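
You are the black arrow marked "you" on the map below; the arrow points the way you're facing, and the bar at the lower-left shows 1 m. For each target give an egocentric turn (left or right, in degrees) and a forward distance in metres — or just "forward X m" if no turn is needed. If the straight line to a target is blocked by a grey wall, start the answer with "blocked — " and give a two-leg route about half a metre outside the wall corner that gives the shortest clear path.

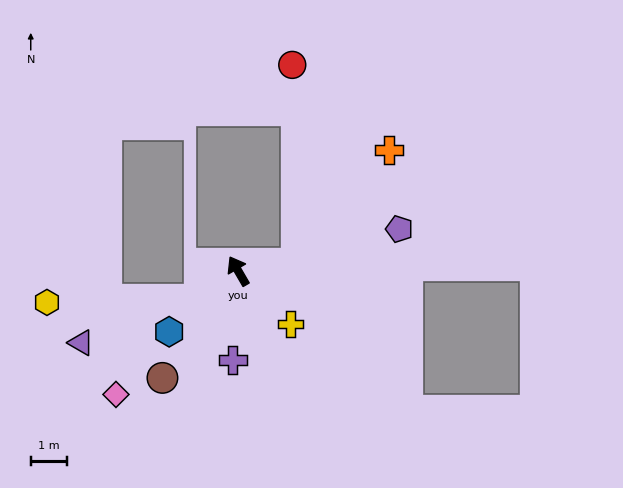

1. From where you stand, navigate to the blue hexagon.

turn left 101°, forward 2.5 m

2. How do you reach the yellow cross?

turn right 166°, forward 2.1 m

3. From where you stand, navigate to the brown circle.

turn left 115°, forward 3.6 m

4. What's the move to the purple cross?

turn left 146°, forward 2.5 m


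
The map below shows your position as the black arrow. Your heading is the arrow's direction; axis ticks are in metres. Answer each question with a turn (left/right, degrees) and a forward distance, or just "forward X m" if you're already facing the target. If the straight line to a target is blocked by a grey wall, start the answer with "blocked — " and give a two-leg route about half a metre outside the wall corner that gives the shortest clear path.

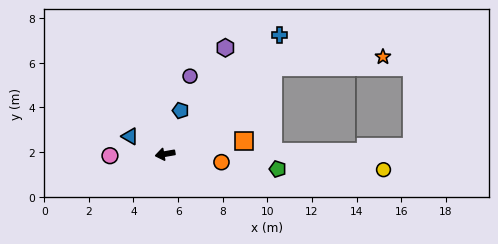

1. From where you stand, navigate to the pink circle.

turn right 8°, forward 2.5 m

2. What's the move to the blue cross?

turn right 144°, forward 7.4 m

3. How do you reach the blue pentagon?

turn right 120°, forward 2.1 m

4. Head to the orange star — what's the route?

blocked — turn right 151°, forward 6.2 m, then turn right 34°, forward 4.9 m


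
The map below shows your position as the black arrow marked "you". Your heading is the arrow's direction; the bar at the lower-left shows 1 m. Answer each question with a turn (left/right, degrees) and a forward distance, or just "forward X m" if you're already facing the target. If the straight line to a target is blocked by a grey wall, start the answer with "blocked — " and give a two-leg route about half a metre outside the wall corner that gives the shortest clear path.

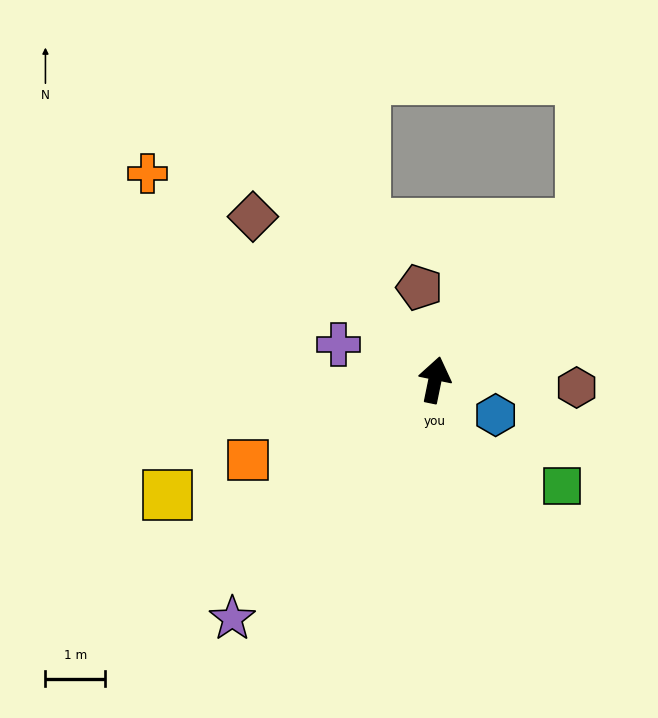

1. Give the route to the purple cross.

turn left 81°, forward 1.7 m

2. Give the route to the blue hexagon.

turn right 109°, forward 1.2 m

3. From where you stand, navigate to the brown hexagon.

turn right 81°, forward 2.4 m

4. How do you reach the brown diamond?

turn left 60°, forward 4.1 m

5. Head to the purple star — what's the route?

turn left 151°, forward 5.2 m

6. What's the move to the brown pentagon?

turn left 21°, forward 1.6 m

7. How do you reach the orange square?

turn left 125°, forward 3.4 m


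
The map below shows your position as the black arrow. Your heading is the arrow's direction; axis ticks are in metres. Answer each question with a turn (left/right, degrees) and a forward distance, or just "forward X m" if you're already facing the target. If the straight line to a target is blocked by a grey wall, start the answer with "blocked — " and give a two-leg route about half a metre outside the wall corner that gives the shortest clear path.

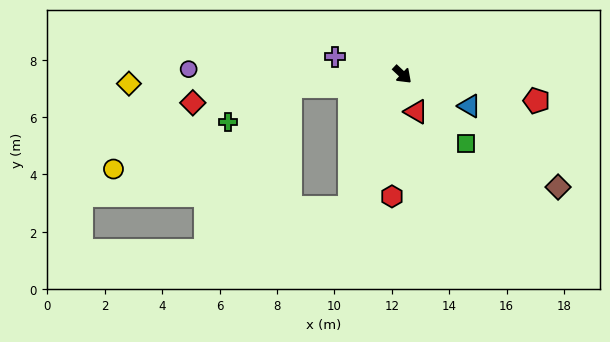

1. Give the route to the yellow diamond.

turn right 135°, forward 9.5 m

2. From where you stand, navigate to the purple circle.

turn right 138°, forward 7.4 m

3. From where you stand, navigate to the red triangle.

turn right 26°, forward 1.4 m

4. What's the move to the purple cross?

turn right 151°, forward 2.4 m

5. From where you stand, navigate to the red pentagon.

turn left 32°, forward 4.8 m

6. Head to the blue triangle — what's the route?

turn left 18°, forward 2.6 m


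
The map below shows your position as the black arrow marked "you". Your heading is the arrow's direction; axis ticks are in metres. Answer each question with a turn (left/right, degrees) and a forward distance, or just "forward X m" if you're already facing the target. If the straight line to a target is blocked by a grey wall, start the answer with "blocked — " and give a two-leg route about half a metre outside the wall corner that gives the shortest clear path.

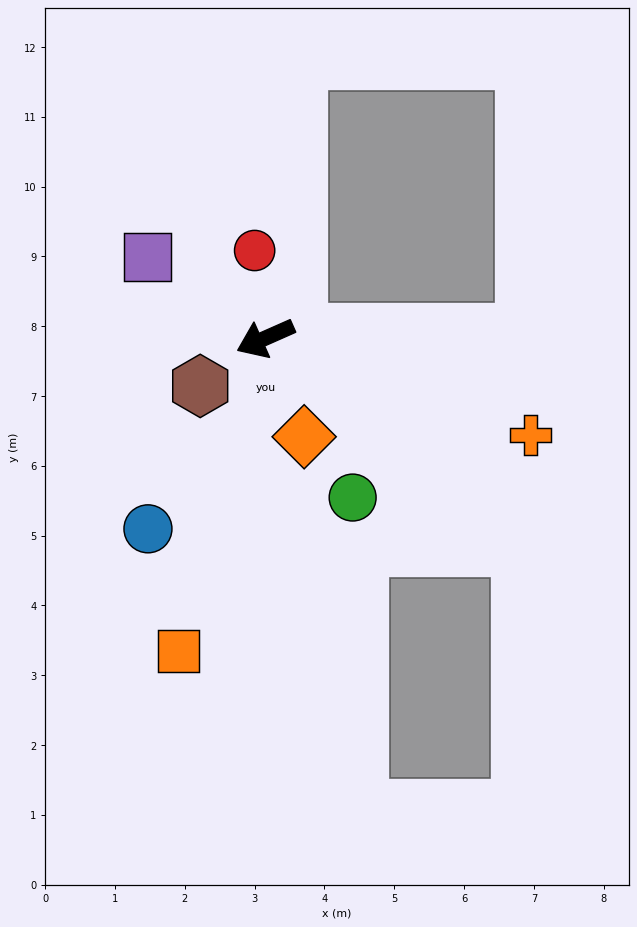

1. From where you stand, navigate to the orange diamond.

turn left 88°, forward 1.5 m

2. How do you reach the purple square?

turn right 58°, forward 2.0 m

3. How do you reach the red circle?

turn right 107°, forward 1.3 m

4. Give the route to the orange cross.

turn left 136°, forward 4.0 m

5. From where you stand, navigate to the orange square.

turn left 51°, forward 4.6 m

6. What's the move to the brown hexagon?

turn left 12°, forward 1.2 m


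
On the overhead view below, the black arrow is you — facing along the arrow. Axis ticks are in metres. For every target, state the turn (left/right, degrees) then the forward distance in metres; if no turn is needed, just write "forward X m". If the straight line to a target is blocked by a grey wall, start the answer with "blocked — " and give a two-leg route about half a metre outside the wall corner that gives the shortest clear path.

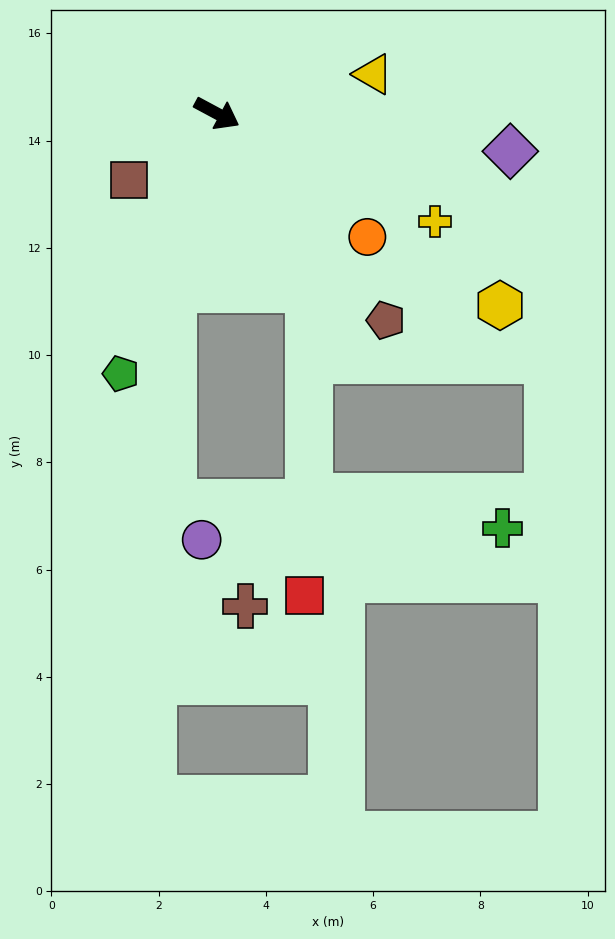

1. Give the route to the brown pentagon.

turn right 23°, forward 5.0 m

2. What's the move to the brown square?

turn right 115°, forward 2.1 m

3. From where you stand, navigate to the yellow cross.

forward 4.5 m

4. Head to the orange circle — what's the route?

turn right 11°, forward 3.6 m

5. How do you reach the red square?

blocked — turn right 35°, forward 3.7 m, then turn right 27°, forward 5.7 m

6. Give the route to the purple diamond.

turn left 21°, forward 5.5 m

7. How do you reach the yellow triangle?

turn left 42°, forward 3.0 m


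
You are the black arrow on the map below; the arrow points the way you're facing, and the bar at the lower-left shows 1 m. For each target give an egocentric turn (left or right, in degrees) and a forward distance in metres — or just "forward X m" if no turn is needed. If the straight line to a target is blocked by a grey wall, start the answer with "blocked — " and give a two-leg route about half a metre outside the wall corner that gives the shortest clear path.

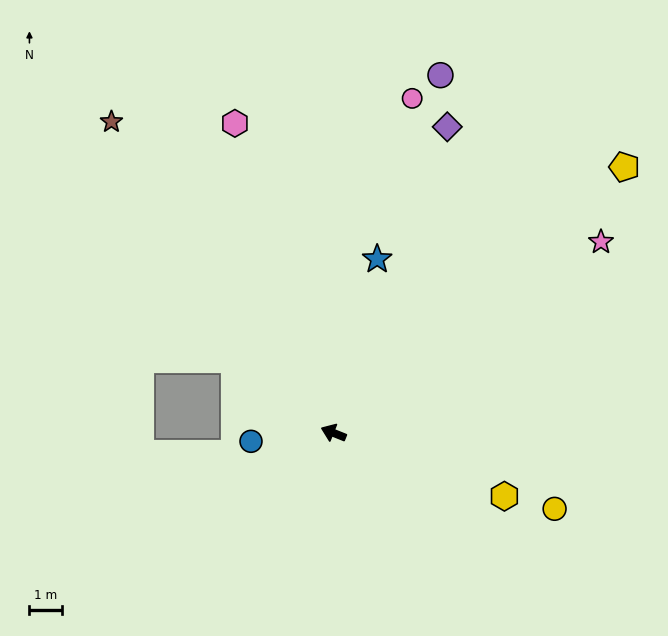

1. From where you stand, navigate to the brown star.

turn right 33°, forward 11.6 m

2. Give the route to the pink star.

turn right 123°, forward 10.0 m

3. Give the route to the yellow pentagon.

turn right 116°, forward 11.9 m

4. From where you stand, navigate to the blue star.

turn right 82°, forward 5.4 m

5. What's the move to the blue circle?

turn left 28°, forward 2.5 m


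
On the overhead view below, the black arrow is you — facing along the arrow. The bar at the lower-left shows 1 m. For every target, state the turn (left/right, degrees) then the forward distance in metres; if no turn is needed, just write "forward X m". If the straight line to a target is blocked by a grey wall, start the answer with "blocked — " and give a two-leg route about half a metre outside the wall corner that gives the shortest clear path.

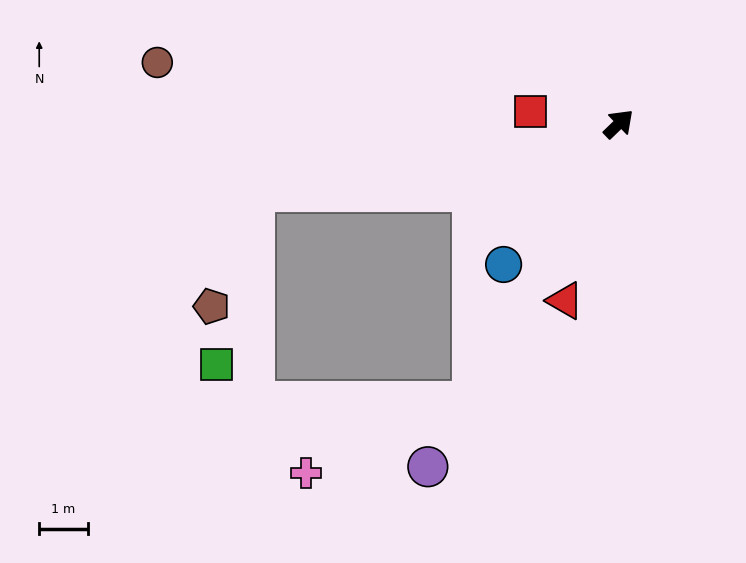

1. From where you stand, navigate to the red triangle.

turn right 151°, forward 3.8 m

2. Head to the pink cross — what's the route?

blocked — turn right 162°, forward 6.5 m, then turn right 39°, forward 3.7 m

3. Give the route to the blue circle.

turn right 173°, forward 3.7 m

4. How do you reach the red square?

turn left 128°, forward 1.8 m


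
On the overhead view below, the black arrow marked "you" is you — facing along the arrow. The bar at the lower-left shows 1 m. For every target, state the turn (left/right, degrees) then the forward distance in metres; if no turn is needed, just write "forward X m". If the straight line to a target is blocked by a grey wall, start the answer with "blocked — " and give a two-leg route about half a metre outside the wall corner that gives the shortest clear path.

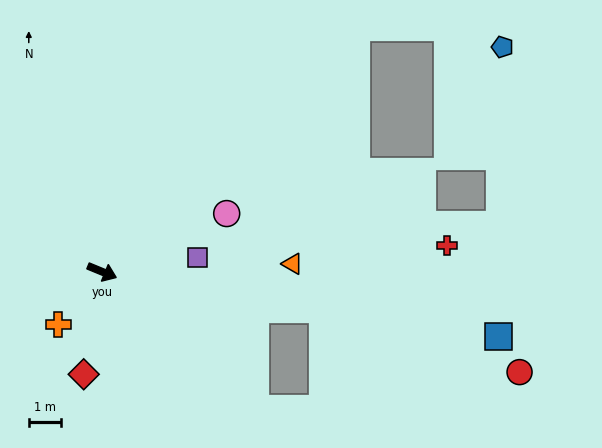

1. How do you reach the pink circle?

turn left 47°, forward 4.2 m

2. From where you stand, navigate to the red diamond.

turn right 78°, forward 3.2 m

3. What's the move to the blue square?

turn left 13°, forward 12.3 m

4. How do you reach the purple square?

turn left 31°, forward 3.0 m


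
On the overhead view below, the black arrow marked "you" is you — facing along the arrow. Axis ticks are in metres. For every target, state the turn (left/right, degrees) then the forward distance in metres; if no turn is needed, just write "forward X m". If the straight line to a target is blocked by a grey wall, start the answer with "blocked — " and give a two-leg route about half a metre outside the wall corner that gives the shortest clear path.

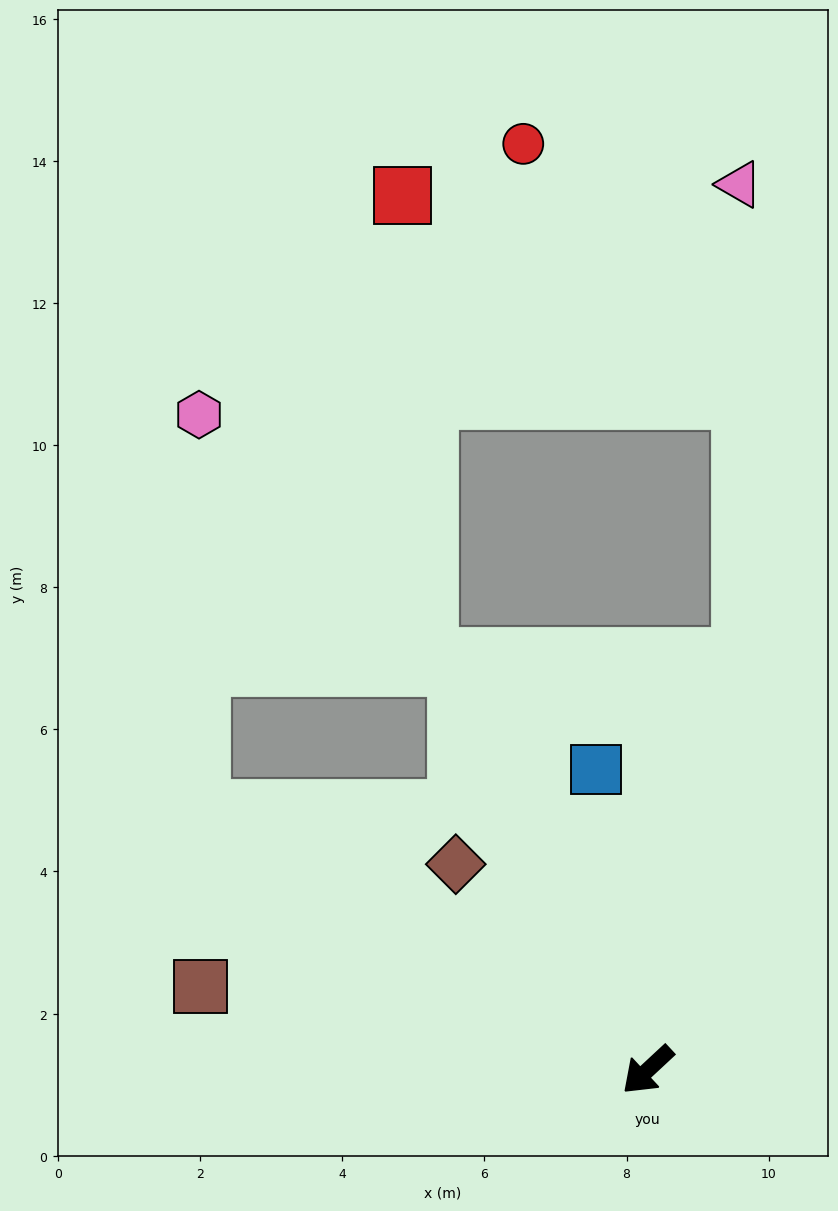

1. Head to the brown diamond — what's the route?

turn right 90°, forward 4.0 m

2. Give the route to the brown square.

turn right 54°, forward 6.4 m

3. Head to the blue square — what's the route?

turn right 123°, forward 4.3 m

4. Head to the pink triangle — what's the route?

blocked — turn right 146°, forward 6.0 m, then turn left 13°, forward 6.7 m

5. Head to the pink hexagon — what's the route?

blocked — turn right 73°, forward 7.3 m, then turn right 60°, forward 5.6 m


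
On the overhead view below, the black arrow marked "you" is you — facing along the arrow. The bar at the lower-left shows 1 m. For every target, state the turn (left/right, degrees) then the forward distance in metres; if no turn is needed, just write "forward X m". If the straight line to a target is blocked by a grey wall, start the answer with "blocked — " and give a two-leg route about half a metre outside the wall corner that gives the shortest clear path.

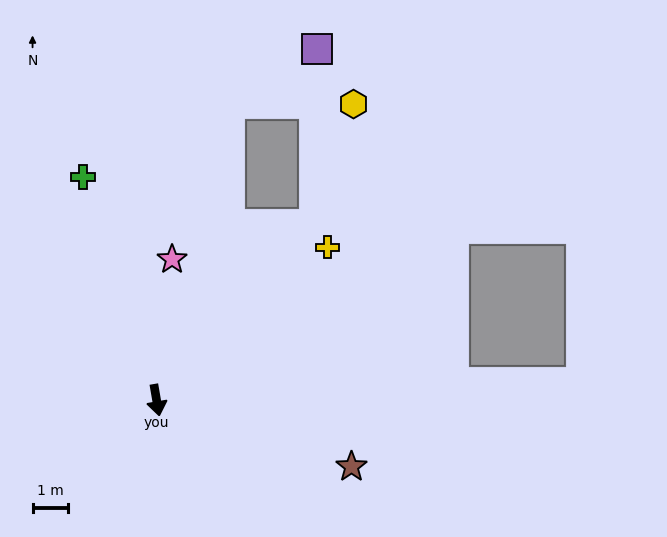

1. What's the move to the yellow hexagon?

blocked — turn left 128°, forward 6.6 m, then turn left 24°, forward 3.5 m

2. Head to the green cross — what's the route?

turn right 171°, forward 6.6 m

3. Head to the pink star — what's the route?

turn left 164°, forward 4.0 m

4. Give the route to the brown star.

turn left 61°, forward 5.8 m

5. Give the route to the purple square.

blocked — turn left 128°, forward 6.6 m, then turn left 42°, forward 4.9 m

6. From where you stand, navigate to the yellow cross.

turn left 122°, forward 6.4 m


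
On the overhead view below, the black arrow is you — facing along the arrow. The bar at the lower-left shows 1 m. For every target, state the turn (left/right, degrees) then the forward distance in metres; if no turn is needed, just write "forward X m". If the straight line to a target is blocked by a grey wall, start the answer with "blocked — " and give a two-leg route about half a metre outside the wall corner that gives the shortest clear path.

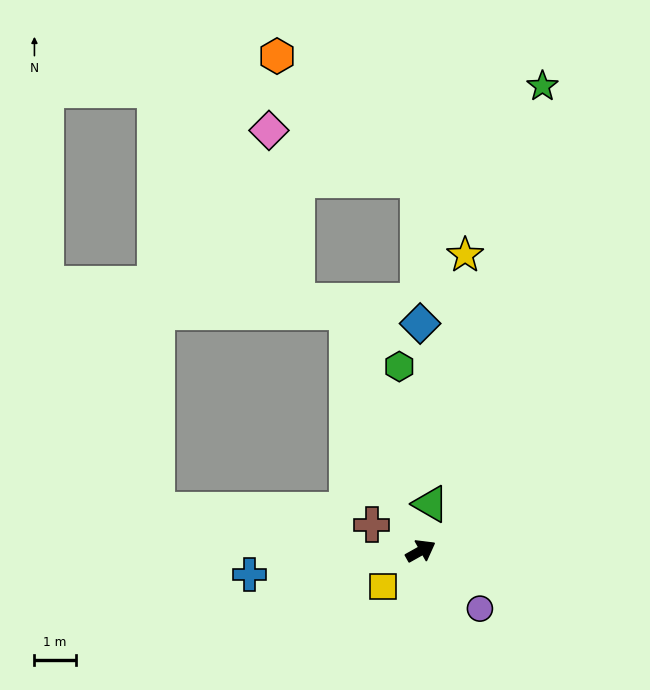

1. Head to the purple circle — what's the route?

turn right 74°, forward 2.0 m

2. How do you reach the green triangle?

turn left 49°, forward 1.2 m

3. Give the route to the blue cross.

turn left 158°, forward 4.2 m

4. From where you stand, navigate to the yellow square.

turn right 166°, forward 1.3 m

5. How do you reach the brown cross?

turn left 122°, forward 1.3 m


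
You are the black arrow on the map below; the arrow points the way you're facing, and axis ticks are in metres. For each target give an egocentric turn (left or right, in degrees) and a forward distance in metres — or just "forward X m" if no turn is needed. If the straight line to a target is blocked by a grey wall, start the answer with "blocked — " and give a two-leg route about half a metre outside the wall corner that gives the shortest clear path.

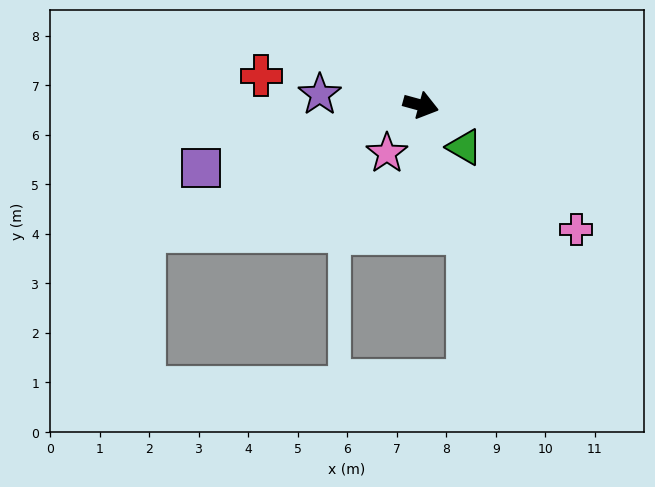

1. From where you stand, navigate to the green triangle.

turn right 29°, forward 1.2 m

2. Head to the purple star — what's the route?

turn right 171°, forward 2.1 m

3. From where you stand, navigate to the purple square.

turn right 149°, forward 4.6 m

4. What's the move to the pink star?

turn right 110°, forward 1.2 m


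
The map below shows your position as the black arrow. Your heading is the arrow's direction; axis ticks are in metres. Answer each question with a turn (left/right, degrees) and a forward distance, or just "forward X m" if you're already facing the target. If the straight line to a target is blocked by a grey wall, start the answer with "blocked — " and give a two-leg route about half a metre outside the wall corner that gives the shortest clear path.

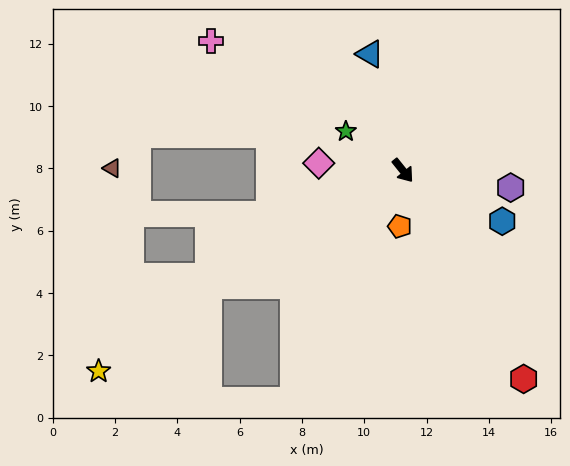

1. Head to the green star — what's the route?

turn right 163°, forward 2.2 m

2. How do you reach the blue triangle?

turn left 157°, forward 3.9 m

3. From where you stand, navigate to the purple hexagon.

turn left 42°, forward 3.5 m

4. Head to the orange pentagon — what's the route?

turn right 42°, forward 1.8 m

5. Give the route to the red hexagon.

turn right 9°, forward 7.7 m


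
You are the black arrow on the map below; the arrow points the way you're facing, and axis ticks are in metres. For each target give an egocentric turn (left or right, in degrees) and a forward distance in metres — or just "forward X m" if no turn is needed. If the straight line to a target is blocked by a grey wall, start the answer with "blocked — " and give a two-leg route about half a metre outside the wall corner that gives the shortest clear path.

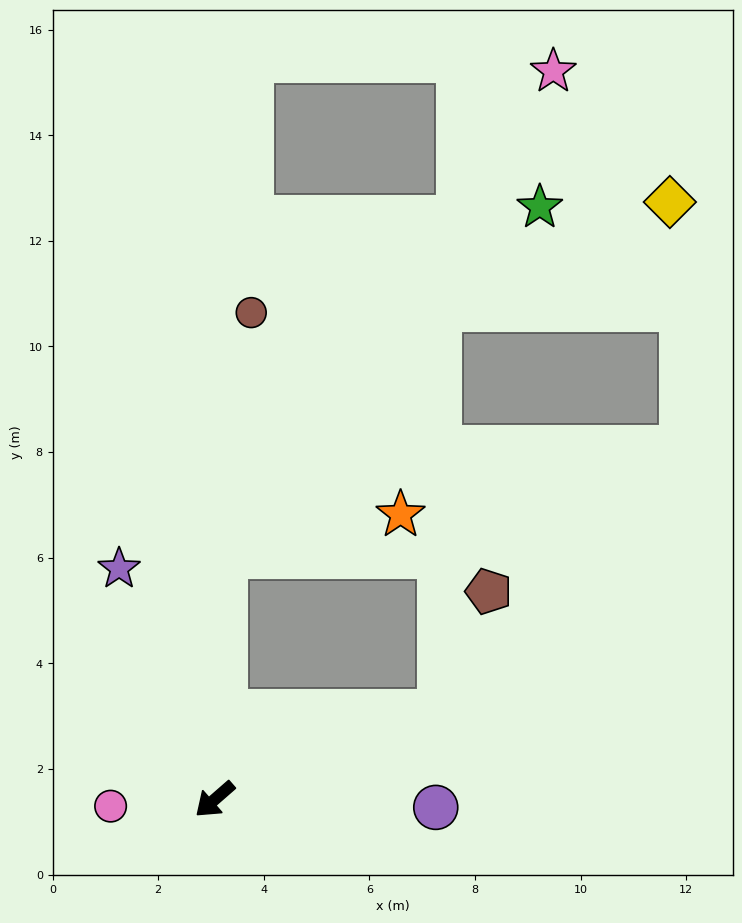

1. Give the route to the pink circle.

turn right 37°, forward 2.0 m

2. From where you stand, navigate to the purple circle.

turn left 137°, forward 4.2 m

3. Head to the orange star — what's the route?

blocked — turn right 134°, forward 4.6 m, then turn right 74°, forward 3.4 m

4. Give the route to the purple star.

turn right 109°, forward 4.7 m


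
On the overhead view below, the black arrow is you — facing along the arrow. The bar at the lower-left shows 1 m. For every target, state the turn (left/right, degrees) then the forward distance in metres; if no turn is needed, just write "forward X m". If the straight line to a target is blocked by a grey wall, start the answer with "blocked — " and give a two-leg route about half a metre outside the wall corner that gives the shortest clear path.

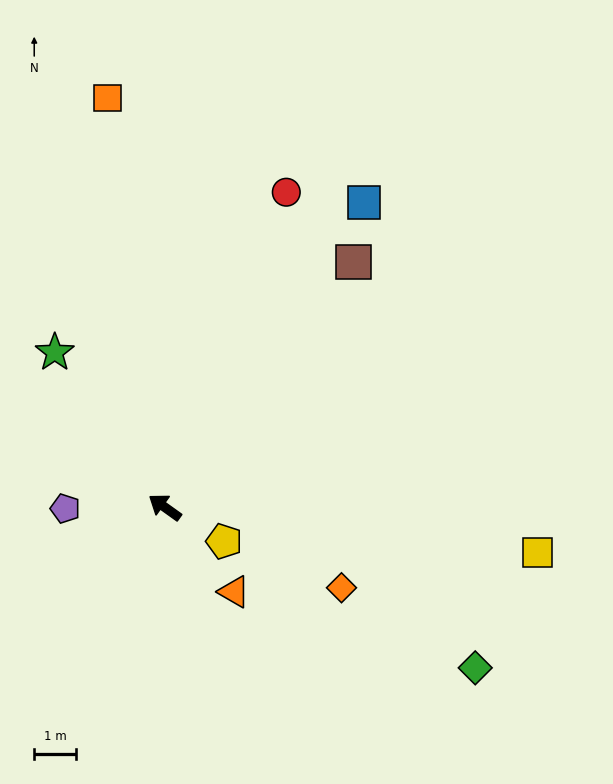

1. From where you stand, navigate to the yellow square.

turn right 151°, forward 9.1 m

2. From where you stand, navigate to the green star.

turn right 19°, forward 4.6 m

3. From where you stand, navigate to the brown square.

turn right 92°, forward 7.5 m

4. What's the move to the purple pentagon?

turn left 36°, forward 2.4 m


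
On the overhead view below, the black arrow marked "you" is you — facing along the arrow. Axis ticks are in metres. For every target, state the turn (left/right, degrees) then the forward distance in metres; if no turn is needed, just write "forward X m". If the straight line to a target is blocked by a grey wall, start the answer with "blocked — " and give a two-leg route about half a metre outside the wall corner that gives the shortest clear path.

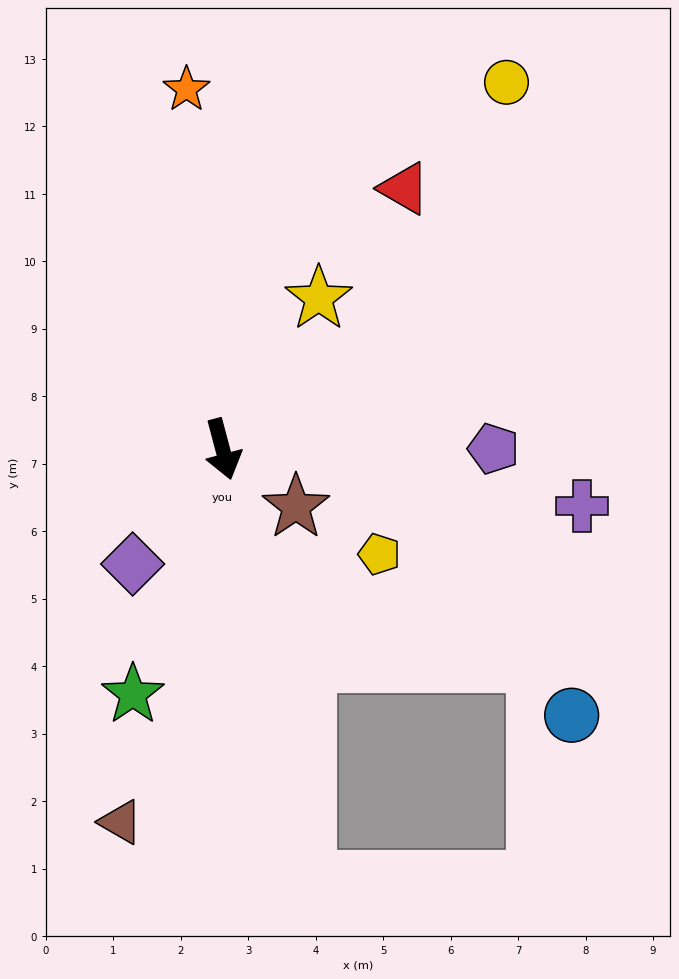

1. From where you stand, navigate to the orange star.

turn left 171°, forward 5.4 m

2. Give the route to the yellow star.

turn left 133°, forward 2.7 m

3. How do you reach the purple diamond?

turn right 53°, forward 2.2 m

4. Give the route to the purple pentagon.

turn left 75°, forward 4.0 m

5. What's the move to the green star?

turn right 35°, forward 3.9 m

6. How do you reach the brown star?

turn left 37°, forward 1.4 m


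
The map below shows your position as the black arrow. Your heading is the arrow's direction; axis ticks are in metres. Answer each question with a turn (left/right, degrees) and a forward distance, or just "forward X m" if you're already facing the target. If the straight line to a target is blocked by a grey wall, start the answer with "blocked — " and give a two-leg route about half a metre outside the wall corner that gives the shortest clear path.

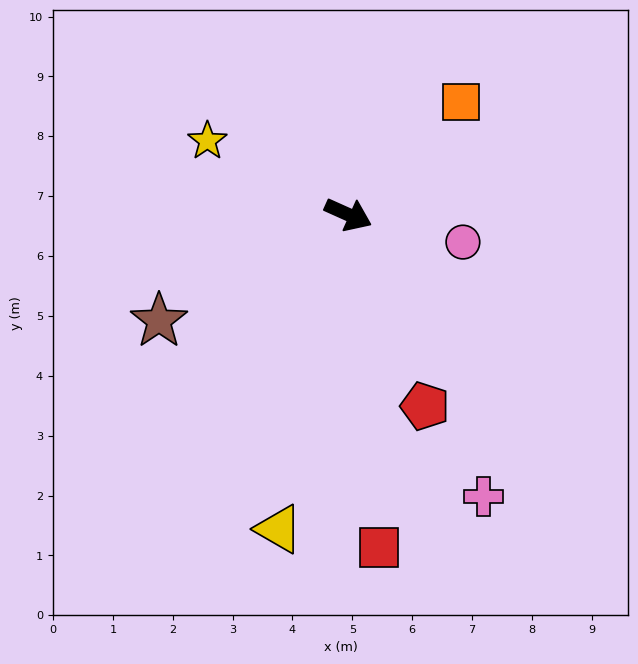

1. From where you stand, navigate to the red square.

turn right 61°, forward 5.6 m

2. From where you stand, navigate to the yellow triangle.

turn right 78°, forward 5.4 m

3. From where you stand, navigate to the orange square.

turn left 69°, forward 2.7 m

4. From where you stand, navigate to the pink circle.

turn left 11°, forward 2.0 m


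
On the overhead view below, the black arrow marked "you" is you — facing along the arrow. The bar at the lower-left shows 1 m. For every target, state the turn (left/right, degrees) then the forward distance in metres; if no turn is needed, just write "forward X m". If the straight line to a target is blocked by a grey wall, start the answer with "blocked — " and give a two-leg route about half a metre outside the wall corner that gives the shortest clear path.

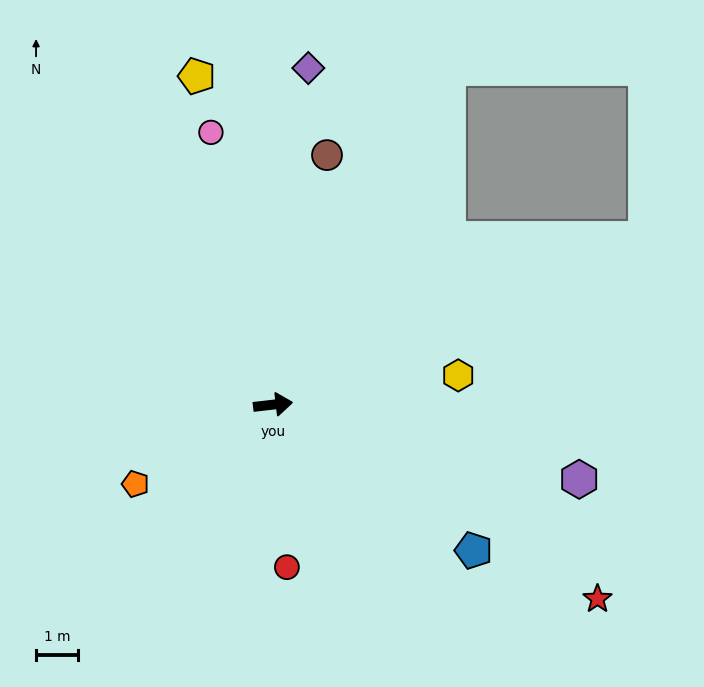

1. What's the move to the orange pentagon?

turn right 157°, forward 3.8 m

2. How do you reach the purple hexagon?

turn right 20°, forward 7.5 m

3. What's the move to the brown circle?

turn left 71°, forward 6.1 m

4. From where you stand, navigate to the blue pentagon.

turn right 43°, forward 5.9 m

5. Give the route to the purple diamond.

turn left 78°, forward 8.1 m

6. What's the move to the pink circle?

turn left 96°, forward 6.7 m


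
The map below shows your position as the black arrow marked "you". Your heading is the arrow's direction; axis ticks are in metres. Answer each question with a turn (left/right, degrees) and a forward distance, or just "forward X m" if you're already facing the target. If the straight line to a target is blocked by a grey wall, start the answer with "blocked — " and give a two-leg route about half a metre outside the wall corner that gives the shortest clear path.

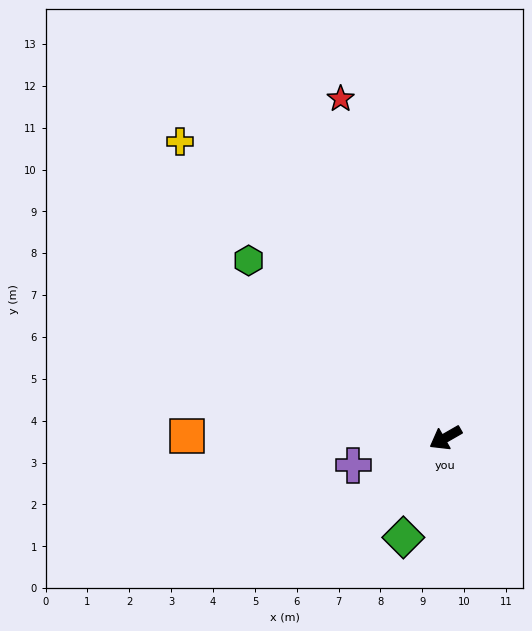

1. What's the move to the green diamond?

turn left 37°, forward 2.6 m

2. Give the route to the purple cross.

turn right 13°, forward 2.3 m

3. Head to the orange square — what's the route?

turn right 30°, forward 6.2 m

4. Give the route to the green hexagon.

turn right 72°, forward 6.3 m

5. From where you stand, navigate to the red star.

turn right 103°, forward 8.5 m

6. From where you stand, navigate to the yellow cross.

turn right 78°, forward 9.5 m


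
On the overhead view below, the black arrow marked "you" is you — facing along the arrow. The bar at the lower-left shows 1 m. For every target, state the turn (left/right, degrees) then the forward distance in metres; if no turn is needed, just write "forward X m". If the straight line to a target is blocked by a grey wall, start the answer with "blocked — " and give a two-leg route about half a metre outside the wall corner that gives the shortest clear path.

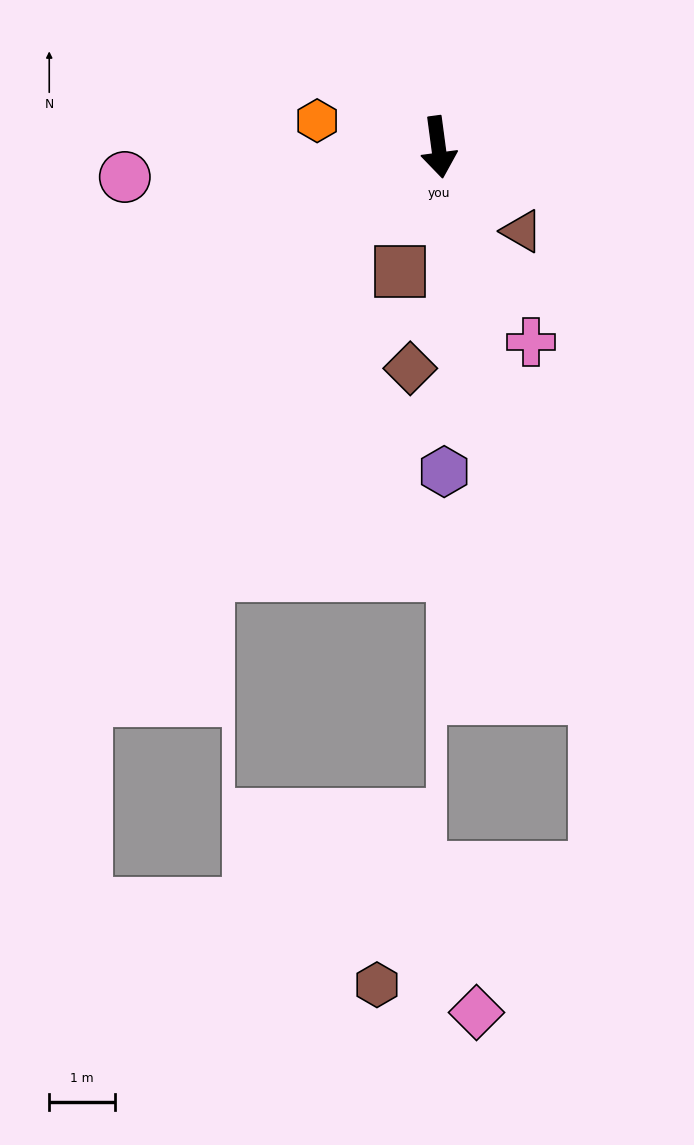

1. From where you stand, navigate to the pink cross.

turn left 18°, forward 3.3 m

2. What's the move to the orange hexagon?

turn right 110°, forward 1.9 m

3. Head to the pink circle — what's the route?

turn right 92°, forward 4.8 m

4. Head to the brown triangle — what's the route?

turn left 37°, forward 1.8 m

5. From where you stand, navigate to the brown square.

turn right 25°, forward 2.0 m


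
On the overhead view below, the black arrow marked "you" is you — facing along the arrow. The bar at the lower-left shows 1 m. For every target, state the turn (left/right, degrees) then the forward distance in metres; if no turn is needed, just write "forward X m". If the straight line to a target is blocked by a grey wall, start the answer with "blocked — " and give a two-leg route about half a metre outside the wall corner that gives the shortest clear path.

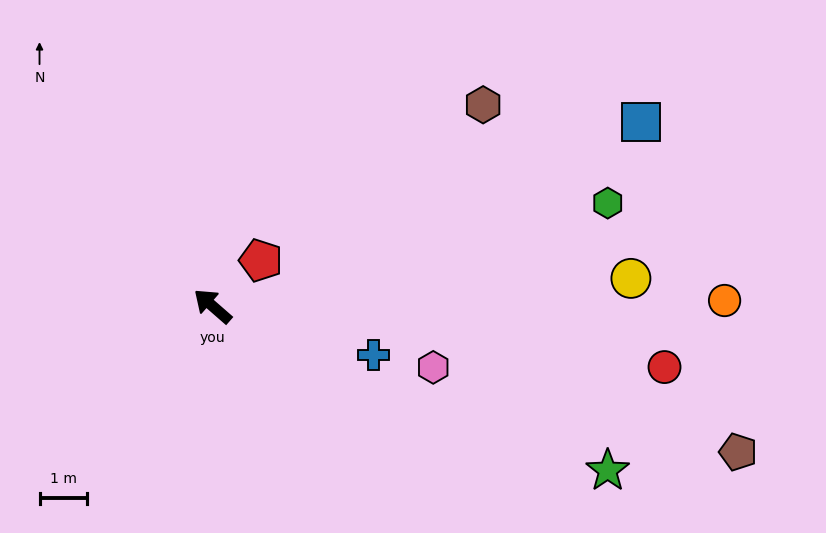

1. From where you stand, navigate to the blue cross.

turn right 156°, forward 3.6 m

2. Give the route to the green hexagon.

turn right 124°, forward 8.6 m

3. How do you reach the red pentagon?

turn right 95°, forward 1.4 m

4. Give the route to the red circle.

turn right 147°, forward 9.7 m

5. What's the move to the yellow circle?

turn right 135°, forward 8.9 m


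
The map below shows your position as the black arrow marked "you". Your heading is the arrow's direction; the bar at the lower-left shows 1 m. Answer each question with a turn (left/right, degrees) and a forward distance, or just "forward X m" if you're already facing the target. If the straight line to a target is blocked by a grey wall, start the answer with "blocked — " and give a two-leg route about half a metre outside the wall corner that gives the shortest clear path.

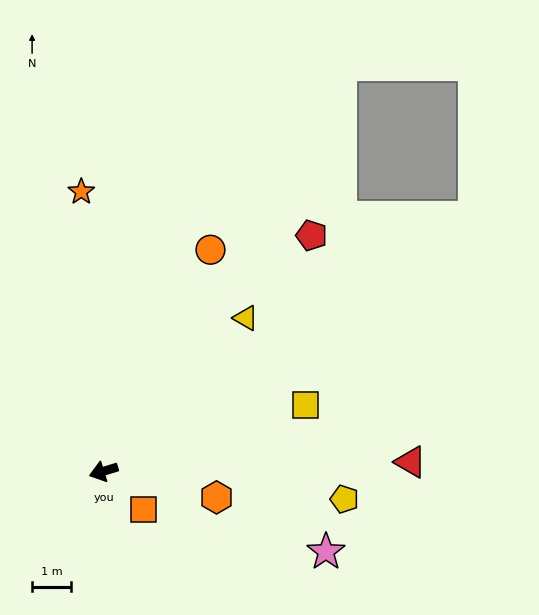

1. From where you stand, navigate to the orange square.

turn left 119°, forward 1.4 m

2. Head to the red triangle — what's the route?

turn left 165°, forward 8.0 m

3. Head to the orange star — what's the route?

turn right 103°, forward 7.3 m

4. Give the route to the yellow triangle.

turn right 150°, forward 5.4 m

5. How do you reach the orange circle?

turn right 133°, forward 6.4 m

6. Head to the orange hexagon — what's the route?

turn left 150°, forward 3.0 m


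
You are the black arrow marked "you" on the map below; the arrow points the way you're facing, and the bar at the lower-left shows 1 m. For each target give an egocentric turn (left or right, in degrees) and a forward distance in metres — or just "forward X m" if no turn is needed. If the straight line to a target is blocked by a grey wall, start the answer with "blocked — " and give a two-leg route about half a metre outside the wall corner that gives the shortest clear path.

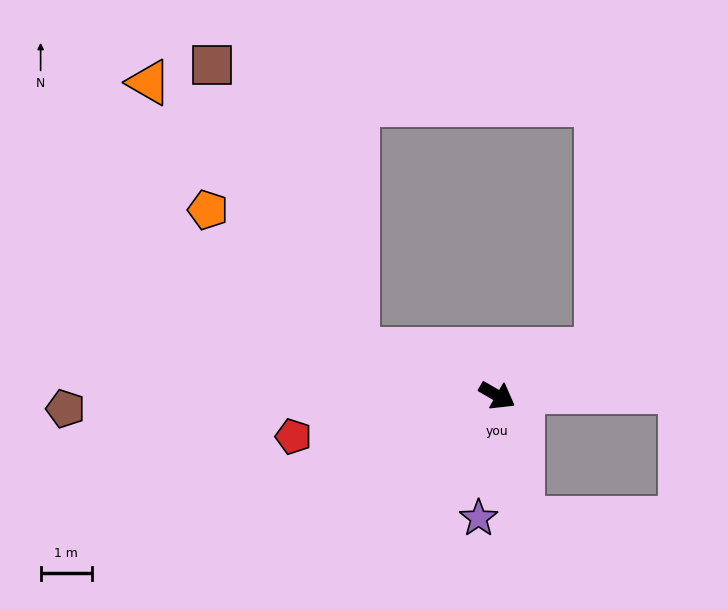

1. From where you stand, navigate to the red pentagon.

turn right 139°, forward 4.1 m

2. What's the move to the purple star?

turn right 69°, forward 2.4 m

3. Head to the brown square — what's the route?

blocked — turn right 169°, forward 2.9 m, then turn right 44°, forward 6.3 m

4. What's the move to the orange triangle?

blocked — turn right 169°, forward 2.9 m, then turn right 33°, forward 6.6 m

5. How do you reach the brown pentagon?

turn right 148°, forward 8.4 m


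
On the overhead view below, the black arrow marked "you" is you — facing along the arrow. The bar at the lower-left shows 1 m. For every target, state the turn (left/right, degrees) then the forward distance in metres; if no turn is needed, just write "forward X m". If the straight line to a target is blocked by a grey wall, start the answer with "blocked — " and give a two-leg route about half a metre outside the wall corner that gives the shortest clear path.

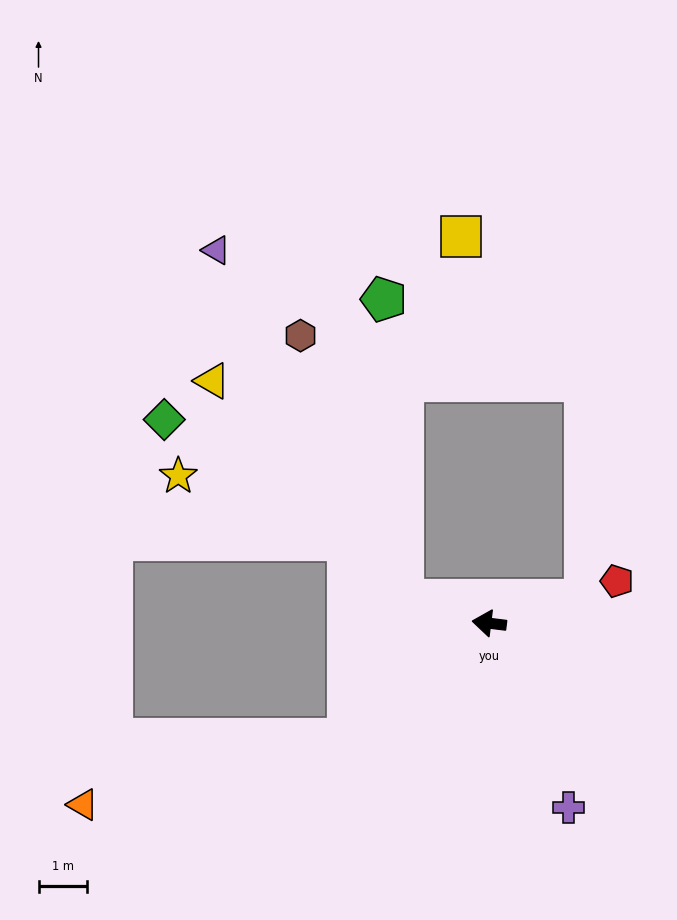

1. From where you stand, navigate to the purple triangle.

blocked — turn right 8°, forward 1.8 m, then turn right 47°, forward 8.1 m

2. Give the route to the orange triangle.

blocked — turn left 46°, forward 3.7 m, then turn right 25°, forward 5.6 m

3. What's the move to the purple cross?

turn left 120°, forward 4.1 m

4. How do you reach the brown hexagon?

blocked — turn right 8°, forward 1.8 m, then turn right 54°, forward 5.8 m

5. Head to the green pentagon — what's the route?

blocked — turn right 8°, forward 1.8 m, then turn right 71°, forward 6.2 m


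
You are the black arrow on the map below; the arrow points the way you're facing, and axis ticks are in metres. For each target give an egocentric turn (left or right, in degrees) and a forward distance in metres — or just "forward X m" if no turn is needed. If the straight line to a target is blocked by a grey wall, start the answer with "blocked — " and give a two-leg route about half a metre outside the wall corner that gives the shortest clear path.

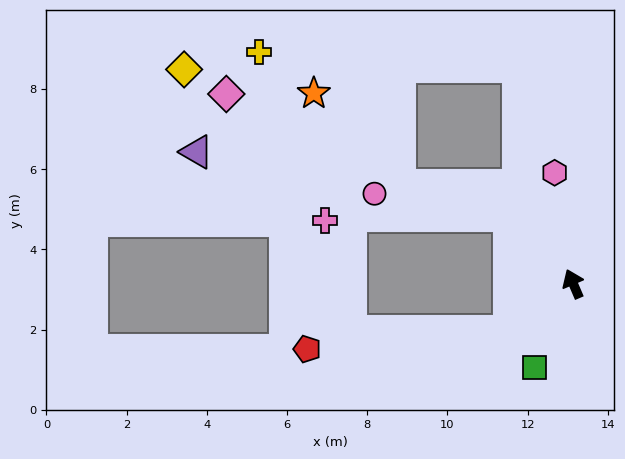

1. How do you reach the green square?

turn left 132°, forward 2.3 m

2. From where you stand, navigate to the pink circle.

blocked — turn left 19°, forward 2.3 m, then turn left 39°, forward 3.4 m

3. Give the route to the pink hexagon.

turn right 14°, forward 2.8 m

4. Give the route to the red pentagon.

blocked — turn left 104°, forward 2.0 m, then turn right 32°, forward 5.1 m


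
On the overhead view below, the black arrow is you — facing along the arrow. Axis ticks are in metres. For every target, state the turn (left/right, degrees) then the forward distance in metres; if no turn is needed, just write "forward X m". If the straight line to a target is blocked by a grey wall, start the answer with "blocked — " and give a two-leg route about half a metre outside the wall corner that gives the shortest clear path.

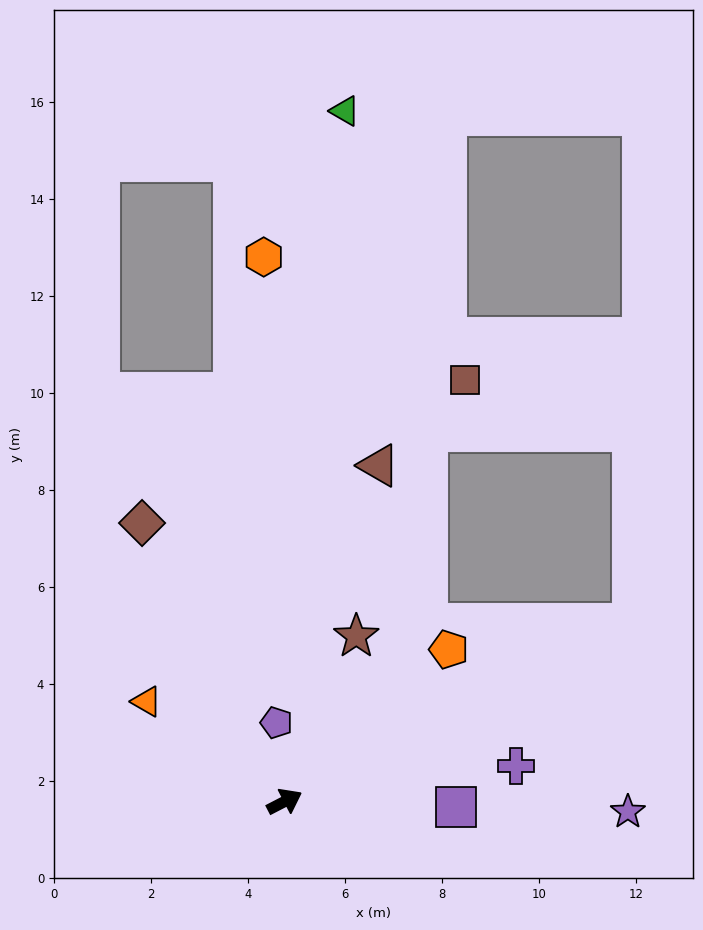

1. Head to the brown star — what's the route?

turn left 39°, forward 3.7 m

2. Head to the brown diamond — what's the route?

turn left 90°, forward 6.5 m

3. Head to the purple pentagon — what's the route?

turn left 69°, forward 1.6 m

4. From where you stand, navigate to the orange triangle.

turn left 117°, forward 3.5 m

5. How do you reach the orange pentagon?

turn left 15°, forward 4.6 m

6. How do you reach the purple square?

turn right 29°, forward 3.5 m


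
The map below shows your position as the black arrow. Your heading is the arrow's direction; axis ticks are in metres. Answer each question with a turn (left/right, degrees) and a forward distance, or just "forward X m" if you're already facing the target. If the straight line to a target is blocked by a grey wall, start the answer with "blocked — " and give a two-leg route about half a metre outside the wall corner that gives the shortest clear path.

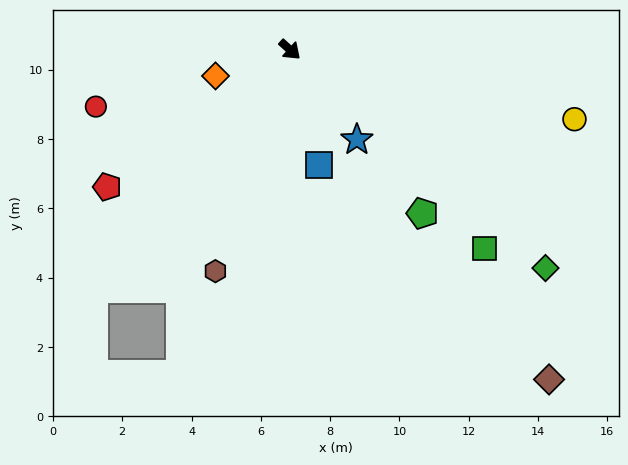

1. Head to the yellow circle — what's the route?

turn left 28°, forward 8.5 m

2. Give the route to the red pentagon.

turn right 101°, forward 6.6 m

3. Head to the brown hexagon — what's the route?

turn right 66°, forward 6.7 m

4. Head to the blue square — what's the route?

turn right 34°, forward 3.4 m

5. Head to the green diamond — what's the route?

forward 9.7 m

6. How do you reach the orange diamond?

turn right 118°, forward 2.3 m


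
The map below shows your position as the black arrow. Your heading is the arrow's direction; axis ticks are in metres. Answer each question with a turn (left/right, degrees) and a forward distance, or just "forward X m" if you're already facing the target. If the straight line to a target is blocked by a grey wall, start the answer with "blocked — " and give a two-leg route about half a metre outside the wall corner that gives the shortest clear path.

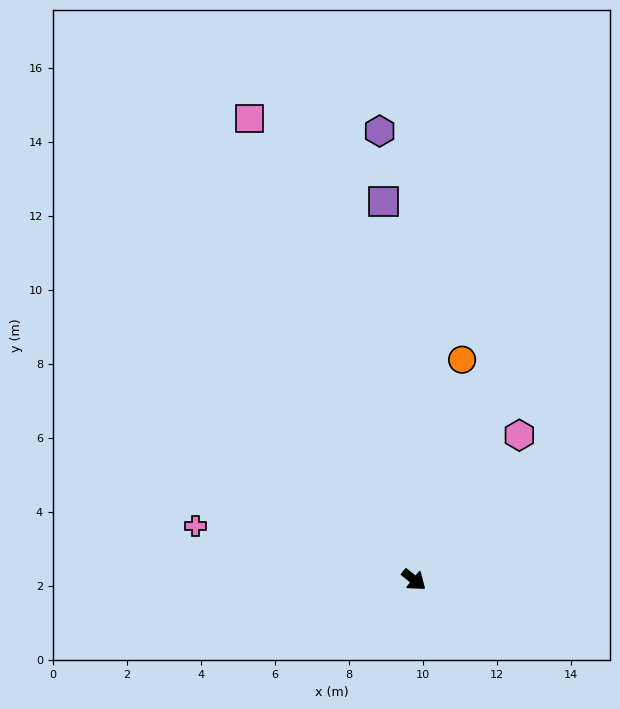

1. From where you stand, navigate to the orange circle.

turn left 116°, forward 6.1 m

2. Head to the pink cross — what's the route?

turn right 155°, forward 6.1 m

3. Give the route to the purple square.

turn left 133°, forward 10.2 m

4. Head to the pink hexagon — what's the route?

turn left 93°, forward 4.8 m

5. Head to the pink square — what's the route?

turn left 148°, forward 13.2 m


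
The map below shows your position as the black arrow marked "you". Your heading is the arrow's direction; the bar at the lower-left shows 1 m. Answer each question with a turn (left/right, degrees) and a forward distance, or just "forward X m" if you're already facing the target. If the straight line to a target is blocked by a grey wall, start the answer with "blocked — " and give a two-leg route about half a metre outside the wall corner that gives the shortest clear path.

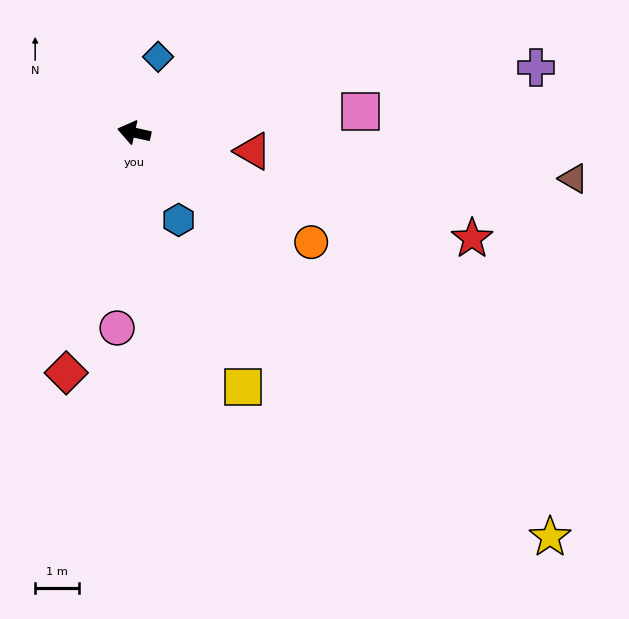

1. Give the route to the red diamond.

turn left 87°, forward 5.7 m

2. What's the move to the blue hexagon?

turn left 129°, forward 2.3 m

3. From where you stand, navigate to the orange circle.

turn left 161°, forward 4.8 m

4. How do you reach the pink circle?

turn left 97°, forward 4.5 m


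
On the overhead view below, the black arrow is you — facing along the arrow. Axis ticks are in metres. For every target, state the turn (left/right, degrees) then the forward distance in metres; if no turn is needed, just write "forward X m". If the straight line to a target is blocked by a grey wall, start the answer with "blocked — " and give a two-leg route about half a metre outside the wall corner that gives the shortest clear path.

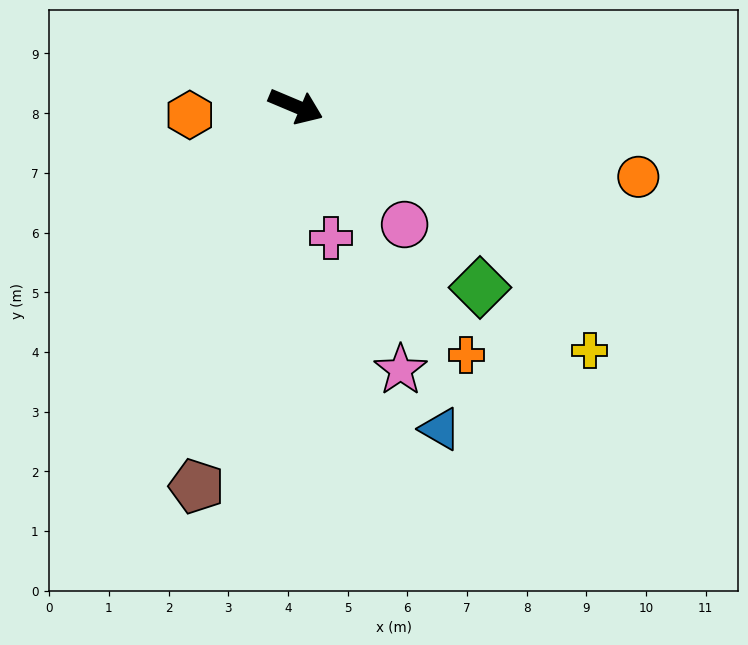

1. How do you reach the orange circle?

turn left 11°, forward 5.9 m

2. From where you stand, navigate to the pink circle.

turn right 25°, forward 2.7 m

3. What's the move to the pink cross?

turn right 52°, forward 2.3 m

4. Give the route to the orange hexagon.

turn right 152°, forward 1.8 m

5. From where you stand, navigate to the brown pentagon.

turn right 82°, forward 6.6 m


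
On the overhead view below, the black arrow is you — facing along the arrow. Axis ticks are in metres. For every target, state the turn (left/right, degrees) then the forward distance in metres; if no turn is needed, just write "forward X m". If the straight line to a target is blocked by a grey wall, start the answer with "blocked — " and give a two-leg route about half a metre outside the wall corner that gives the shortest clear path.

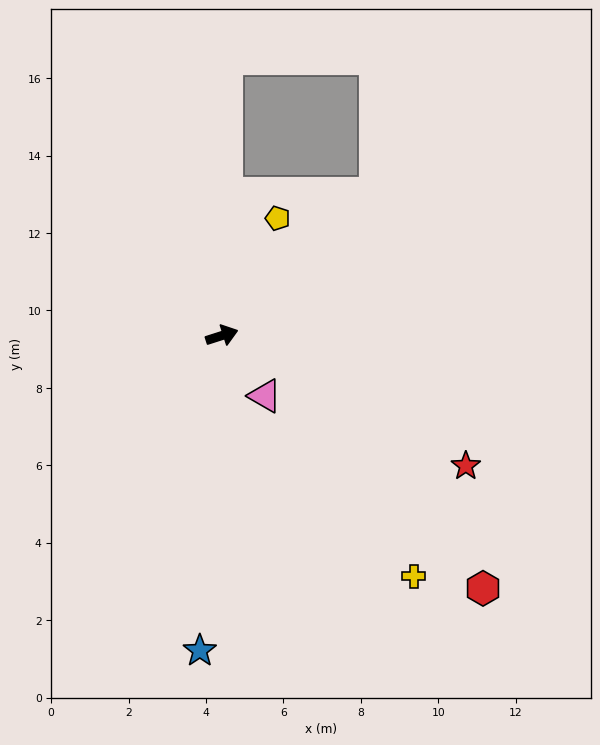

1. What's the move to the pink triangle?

turn right 72°, forward 1.9 m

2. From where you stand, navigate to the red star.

turn right 46°, forward 7.1 m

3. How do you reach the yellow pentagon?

turn left 47°, forward 3.4 m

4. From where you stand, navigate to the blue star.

turn right 112°, forward 8.2 m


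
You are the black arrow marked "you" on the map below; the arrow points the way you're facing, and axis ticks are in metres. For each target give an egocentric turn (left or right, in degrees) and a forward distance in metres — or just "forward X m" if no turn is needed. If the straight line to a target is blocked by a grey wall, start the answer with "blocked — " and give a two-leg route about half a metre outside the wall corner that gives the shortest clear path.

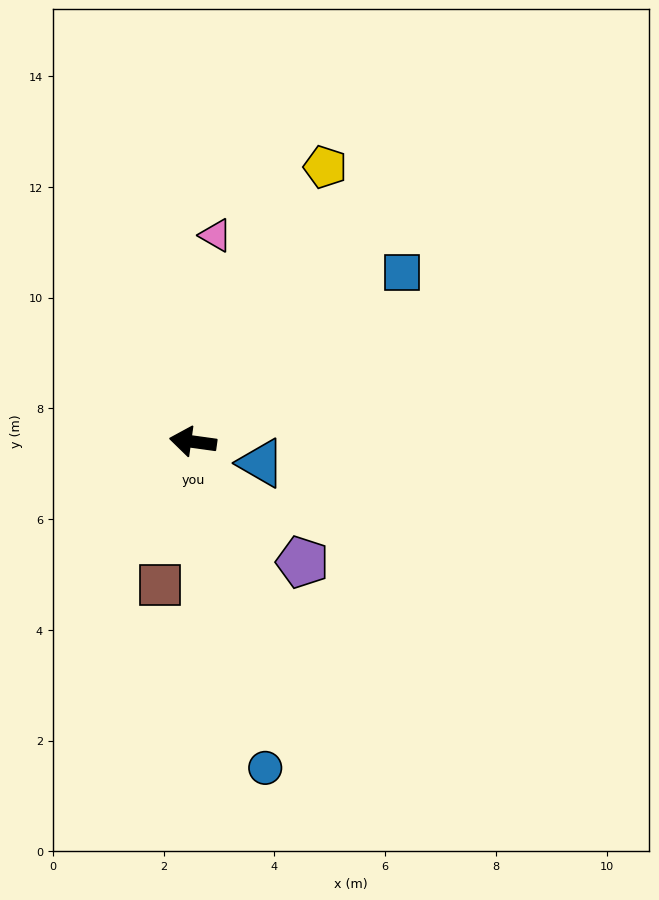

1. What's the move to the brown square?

turn left 85°, forward 2.7 m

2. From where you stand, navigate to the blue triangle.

turn left 170°, forward 1.3 m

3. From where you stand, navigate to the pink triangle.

turn right 88°, forward 3.7 m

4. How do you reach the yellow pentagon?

turn right 108°, forward 5.5 m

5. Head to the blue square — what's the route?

turn right 133°, forward 4.9 m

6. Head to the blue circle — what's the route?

turn left 110°, forward 6.0 m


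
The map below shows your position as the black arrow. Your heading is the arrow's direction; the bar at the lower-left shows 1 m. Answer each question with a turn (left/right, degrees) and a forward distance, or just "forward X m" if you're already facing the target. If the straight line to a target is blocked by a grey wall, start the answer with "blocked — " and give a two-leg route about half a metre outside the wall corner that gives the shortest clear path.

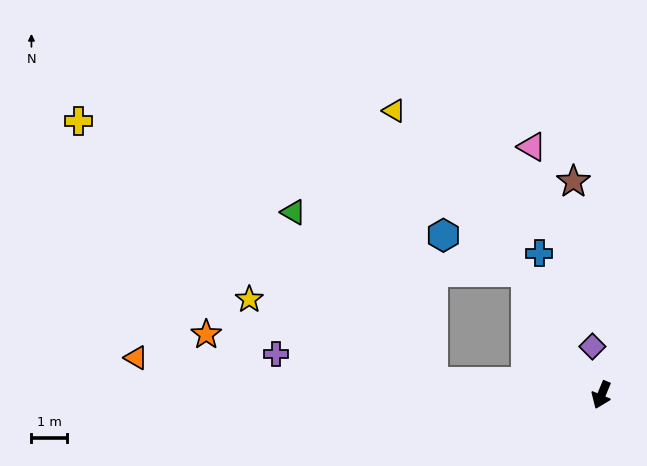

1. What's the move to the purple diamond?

turn right 147°, forward 1.4 m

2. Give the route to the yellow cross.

blocked — turn right 72°, forward 4.8 m, then turn right 32°, forward 12.5 m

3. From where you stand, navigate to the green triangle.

blocked — turn right 72°, forward 4.8 m, then turn right 46°, forward 6.3 m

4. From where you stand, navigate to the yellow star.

blocked — turn right 72°, forward 4.8 m, then turn right 20°, forward 5.7 m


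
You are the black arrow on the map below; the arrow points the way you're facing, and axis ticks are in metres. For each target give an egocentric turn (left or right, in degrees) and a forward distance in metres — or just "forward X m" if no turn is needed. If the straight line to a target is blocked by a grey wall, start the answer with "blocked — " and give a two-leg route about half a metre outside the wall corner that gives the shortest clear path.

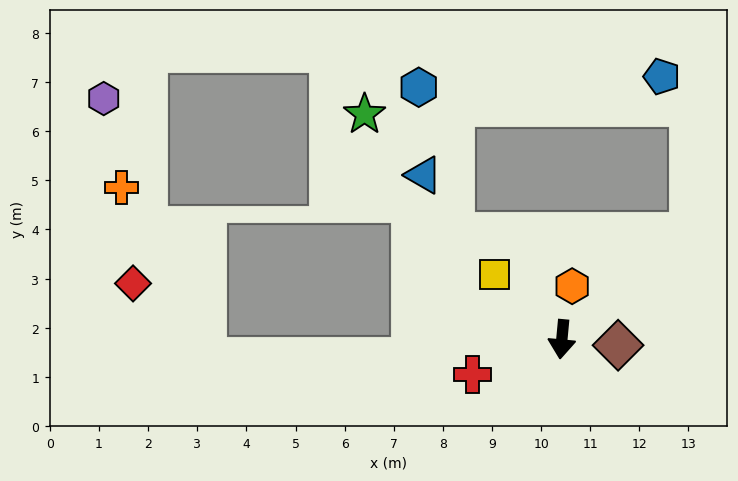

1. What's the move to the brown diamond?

turn left 89°, forward 1.2 m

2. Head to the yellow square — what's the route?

turn right 129°, forward 1.9 m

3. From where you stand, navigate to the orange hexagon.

turn left 174°, forward 1.1 m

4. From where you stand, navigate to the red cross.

turn right 63°, forward 2.0 m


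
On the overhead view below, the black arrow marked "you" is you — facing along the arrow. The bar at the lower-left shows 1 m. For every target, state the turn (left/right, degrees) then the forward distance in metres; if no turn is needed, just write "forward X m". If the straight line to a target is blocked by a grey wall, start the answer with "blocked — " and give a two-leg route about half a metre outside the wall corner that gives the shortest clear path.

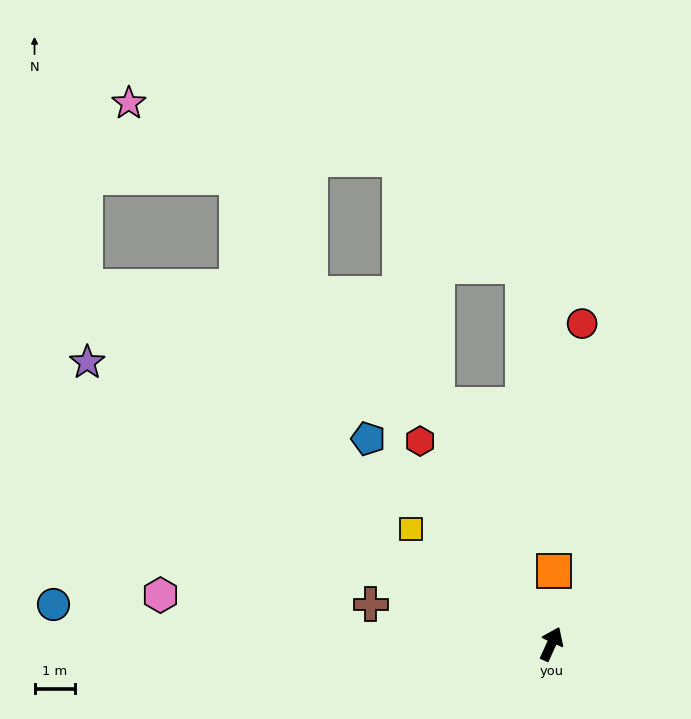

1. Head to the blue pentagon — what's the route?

turn left 66°, forward 6.8 m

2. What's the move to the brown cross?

turn left 102°, forward 4.6 m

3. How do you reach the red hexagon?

turn left 57°, forward 6.0 m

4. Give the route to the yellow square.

turn left 75°, forward 4.5 m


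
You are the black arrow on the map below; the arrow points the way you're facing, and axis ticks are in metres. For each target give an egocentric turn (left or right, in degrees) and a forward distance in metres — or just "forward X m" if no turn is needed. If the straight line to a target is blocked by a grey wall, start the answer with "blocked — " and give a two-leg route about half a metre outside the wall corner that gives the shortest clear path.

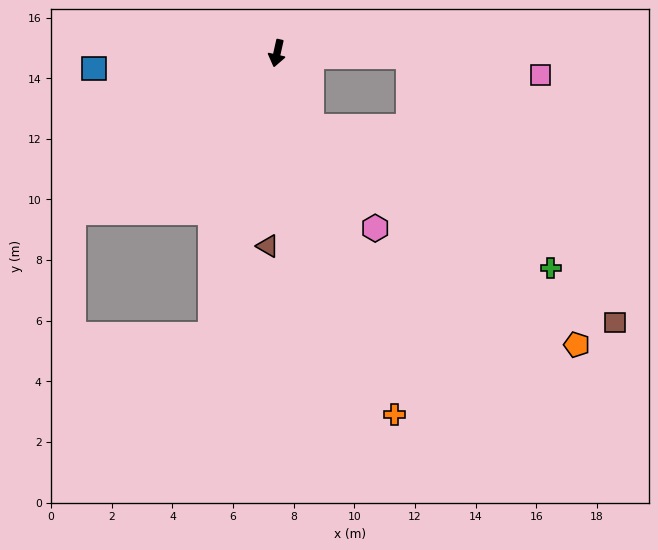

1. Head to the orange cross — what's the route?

turn left 31°, forward 12.5 m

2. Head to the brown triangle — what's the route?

turn left 10°, forward 6.4 m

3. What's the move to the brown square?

blocked — turn left 101°, forward 4.4 m, then turn right 51°, forward 11.1 m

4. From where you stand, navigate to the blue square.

turn right 72°, forward 6.1 m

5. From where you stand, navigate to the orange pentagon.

blocked — turn left 38°, forward 2.7 m, then turn left 25°, forward 11.3 m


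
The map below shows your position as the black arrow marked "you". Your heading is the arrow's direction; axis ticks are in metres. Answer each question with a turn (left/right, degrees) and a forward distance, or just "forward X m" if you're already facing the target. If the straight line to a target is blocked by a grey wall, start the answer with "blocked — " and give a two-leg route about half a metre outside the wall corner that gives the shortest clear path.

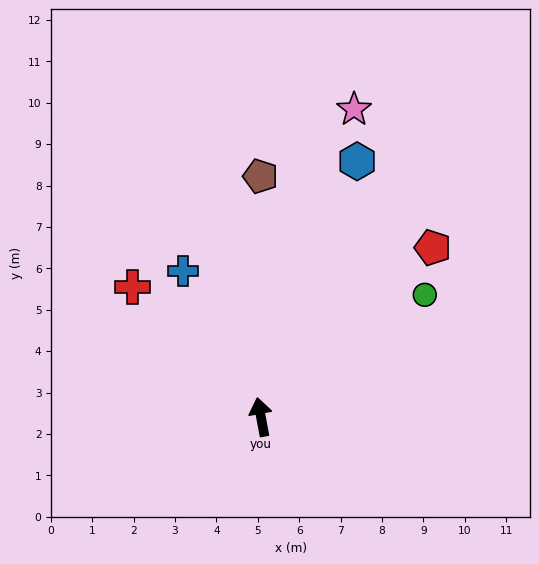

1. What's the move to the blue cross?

turn left 18°, forward 4.0 m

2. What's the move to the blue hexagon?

turn right 31°, forward 6.6 m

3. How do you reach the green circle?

turn right 64°, forward 4.9 m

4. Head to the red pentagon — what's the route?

turn right 56°, forward 5.8 m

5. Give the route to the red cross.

turn left 34°, forward 4.4 m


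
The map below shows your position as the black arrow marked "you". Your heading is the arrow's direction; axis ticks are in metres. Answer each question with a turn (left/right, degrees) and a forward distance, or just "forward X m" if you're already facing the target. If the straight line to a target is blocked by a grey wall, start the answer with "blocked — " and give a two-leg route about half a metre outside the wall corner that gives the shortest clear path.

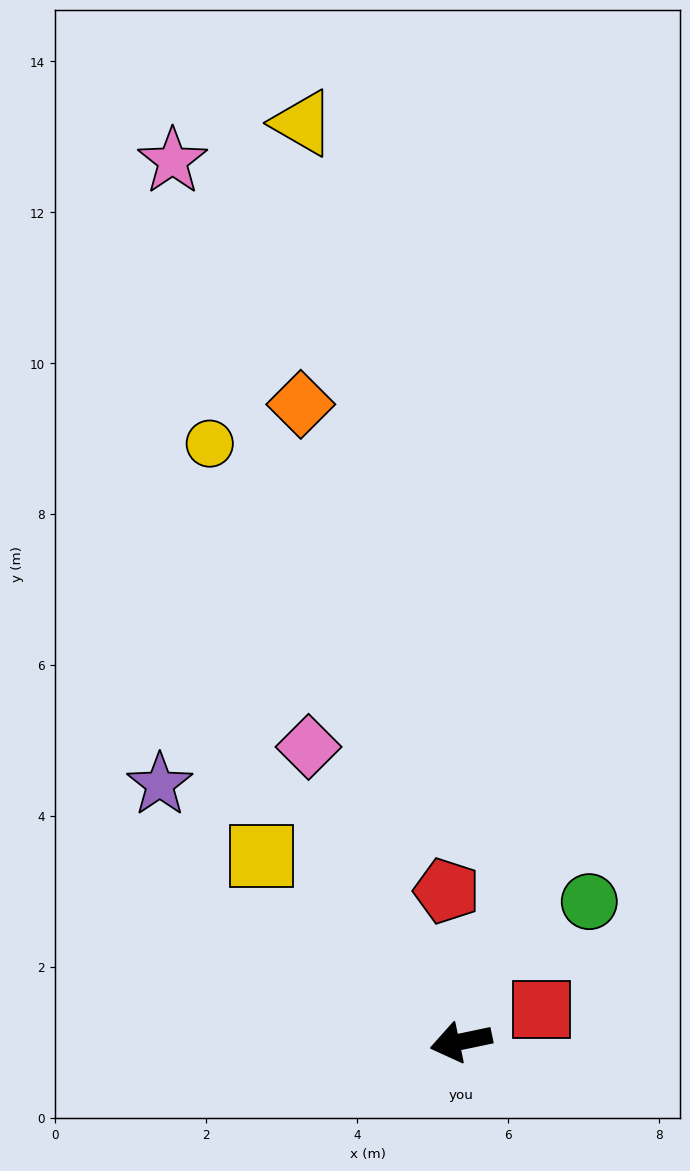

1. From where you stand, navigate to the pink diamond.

turn right 74°, forward 4.4 m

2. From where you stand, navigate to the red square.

turn right 170°, forward 1.1 m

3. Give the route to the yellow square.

turn right 55°, forward 3.6 m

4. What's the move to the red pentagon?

turn right 96°, forward 2.0 m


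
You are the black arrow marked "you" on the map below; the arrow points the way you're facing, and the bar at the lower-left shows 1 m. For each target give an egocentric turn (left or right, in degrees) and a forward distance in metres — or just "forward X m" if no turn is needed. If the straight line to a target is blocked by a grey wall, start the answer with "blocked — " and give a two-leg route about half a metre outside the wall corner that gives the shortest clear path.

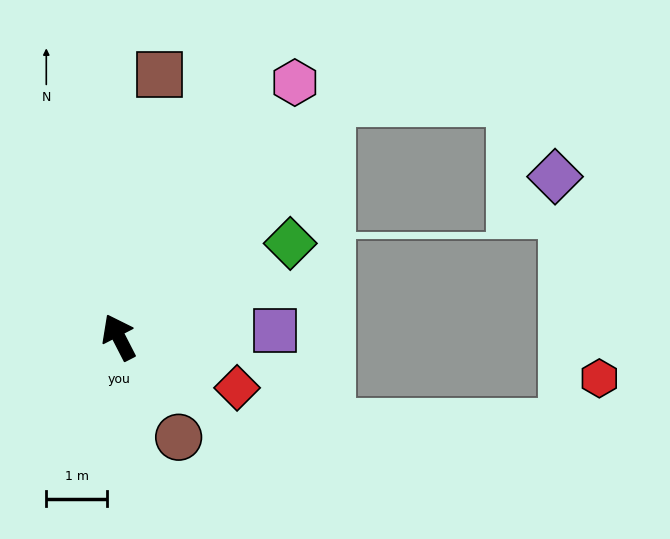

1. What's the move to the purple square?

turn right 115°, forward 2.6 m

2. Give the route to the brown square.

turn right 36°, forward 4.4 m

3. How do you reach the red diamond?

turn right 140°, forward 2.1 m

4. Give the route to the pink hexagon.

turn right 62°, forward 5.1 m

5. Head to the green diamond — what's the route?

turn right 89°, forward 3.2 m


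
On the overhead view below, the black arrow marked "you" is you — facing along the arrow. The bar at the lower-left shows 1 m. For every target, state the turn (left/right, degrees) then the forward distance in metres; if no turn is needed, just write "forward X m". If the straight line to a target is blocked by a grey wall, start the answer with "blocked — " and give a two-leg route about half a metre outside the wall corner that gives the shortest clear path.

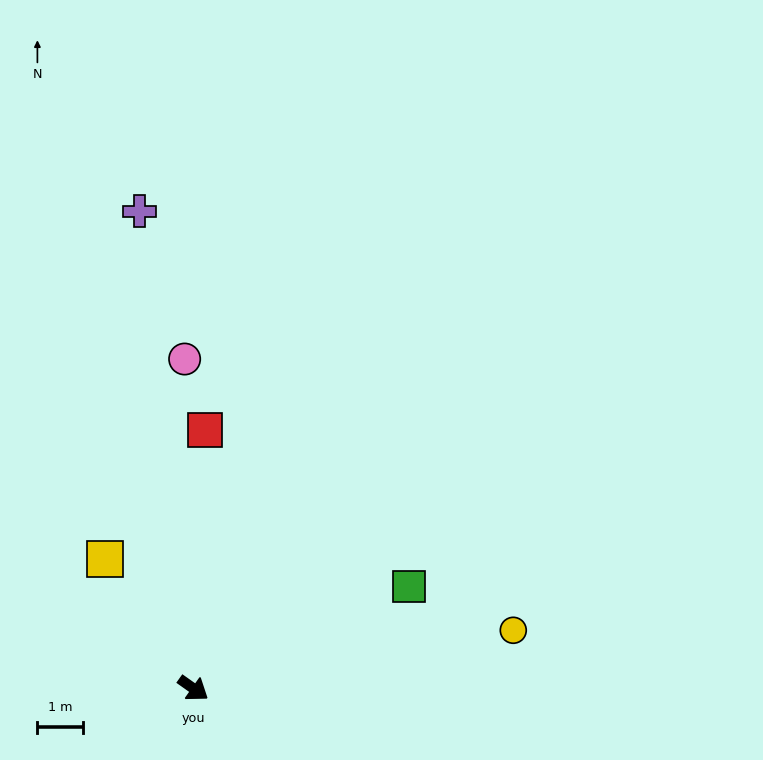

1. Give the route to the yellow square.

turn left 159°, forward 3.5 m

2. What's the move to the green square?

turn left 61°, forward 5.3 m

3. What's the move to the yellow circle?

turn left 46°, forward 7.2 m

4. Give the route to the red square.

turn left 123°, forward 5.7 m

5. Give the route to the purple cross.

turn left 132°, forward 10.6 m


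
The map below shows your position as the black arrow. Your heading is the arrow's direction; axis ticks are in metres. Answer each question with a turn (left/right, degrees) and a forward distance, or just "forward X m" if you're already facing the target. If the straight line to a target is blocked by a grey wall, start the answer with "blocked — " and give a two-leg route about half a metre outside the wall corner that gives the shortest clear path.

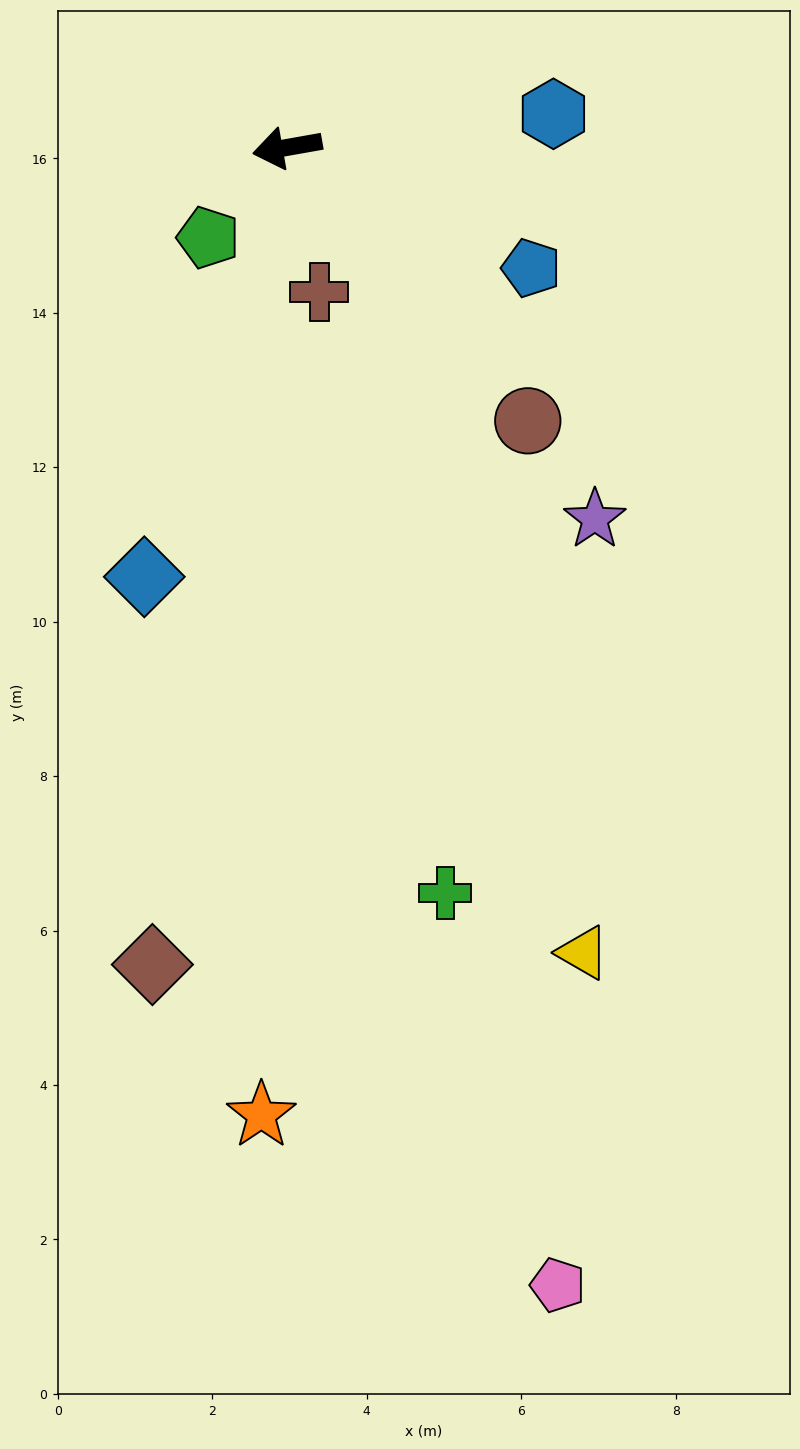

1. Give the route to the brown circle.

turn left 121°, forward 4.7 m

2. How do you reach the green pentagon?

turn left 39°, forward 1.6 m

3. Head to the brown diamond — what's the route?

turn left 71°, forward 10.7 m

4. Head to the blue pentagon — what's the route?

turn left 144°, forward 3.5 m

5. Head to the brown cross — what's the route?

turn left 93°, forward 1.9 m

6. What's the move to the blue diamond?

turn left 62°, forward 5.9 m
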